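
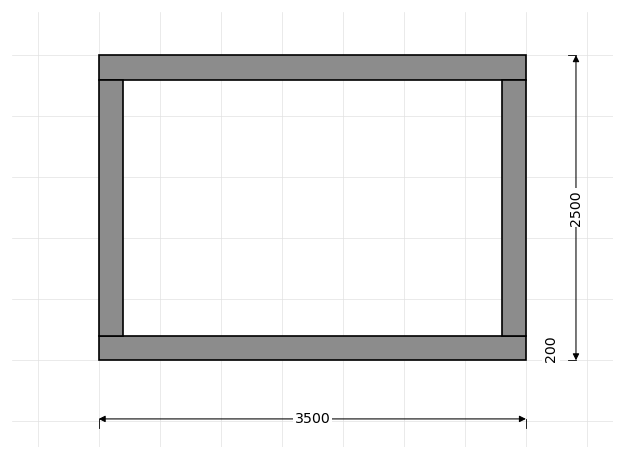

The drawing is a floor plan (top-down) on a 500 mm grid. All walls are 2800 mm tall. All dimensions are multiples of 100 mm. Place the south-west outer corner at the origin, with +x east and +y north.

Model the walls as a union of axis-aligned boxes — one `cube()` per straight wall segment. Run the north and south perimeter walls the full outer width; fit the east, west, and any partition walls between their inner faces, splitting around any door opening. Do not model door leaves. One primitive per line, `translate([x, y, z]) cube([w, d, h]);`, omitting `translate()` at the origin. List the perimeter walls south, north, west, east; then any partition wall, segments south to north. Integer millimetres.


cube([3500, 200, 2800]);
translate([0, 2300, 0]) cube([3500, 200, 2800]);
translate([0, 200, 0]) cube([200, 2100, 2800]);
translate([3300, 200, 0]) cube([200, 2100, 2800]);


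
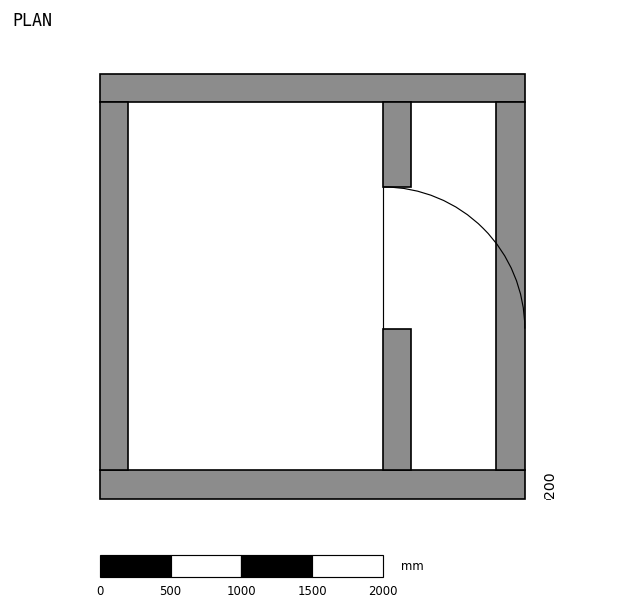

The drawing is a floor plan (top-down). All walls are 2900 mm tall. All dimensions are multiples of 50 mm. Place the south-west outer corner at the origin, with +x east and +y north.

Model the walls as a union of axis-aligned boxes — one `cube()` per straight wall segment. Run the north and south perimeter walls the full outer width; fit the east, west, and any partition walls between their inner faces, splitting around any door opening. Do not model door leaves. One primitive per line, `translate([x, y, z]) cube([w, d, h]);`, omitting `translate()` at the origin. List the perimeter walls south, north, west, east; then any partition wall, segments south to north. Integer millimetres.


cube([3000, 200, 2900]);
translate([0, 2800, 0]) cube([3000, 200, 2900]);
translate([0, 200, 0]) cube([200, 2600, 2900]);
translate([2800, 200, 0]) cube([200, 2600, 2900]);
translate([2000, 200, 0]) cube([200, 1000, 2900]);
translate([2000, 2200, 0]) cube([200, 600, 2900]);


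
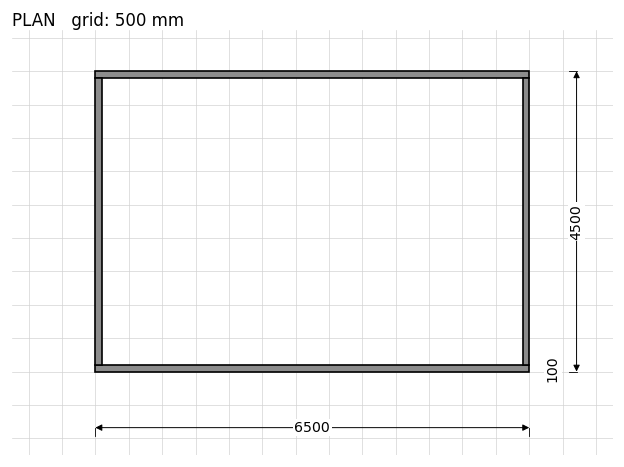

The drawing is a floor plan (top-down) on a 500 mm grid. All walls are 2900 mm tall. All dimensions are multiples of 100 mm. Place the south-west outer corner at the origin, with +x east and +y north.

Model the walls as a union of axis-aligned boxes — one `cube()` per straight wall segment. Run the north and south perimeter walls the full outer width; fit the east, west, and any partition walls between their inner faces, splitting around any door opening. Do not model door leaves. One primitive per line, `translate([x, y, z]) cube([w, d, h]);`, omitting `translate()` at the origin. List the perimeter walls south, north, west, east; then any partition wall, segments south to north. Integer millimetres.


cube([6500, 100, 2900]);
translate([0, 4400, 0]) cube([6500, 100, 2900]);
translate([0, 100, 0]) cube([100, 4300, 2900]);
translate([6400, 100, 0]) cube([100, 4300, 2900]);


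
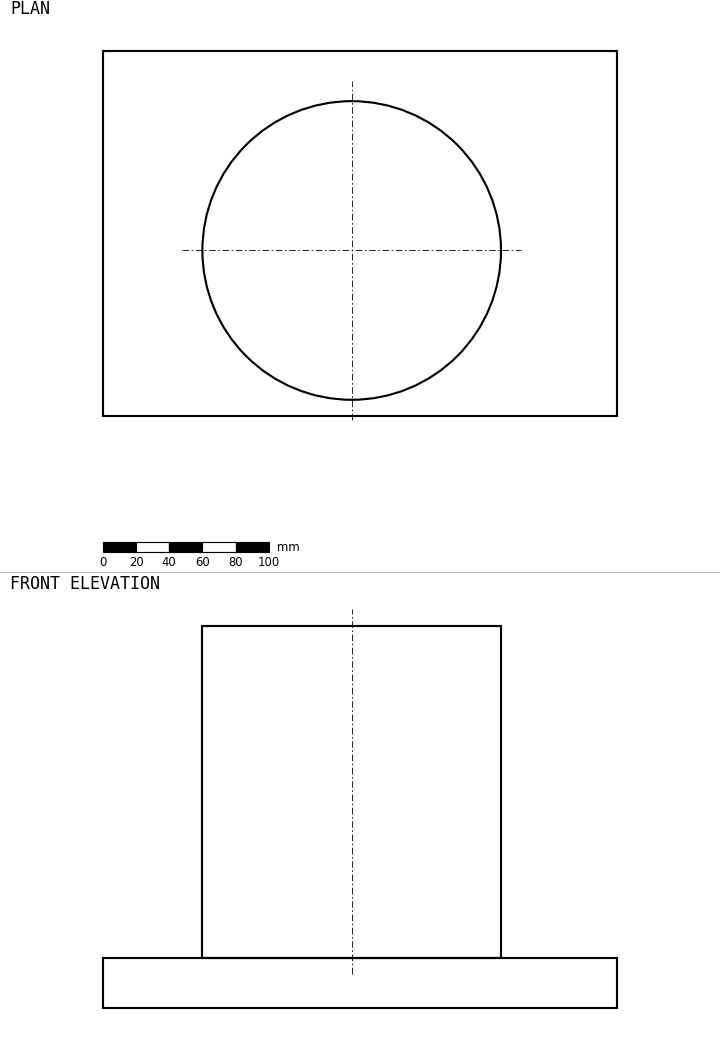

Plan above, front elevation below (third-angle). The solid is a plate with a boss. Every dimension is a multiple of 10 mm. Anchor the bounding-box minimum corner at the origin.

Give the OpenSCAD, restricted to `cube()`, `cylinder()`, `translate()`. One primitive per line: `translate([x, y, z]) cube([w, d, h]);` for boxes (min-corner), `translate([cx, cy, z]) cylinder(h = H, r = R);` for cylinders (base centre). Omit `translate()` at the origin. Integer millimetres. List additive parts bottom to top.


cube([310, 220, 30]);
translate([150, 100, 30]) cylinder(h = 200, r = 90);


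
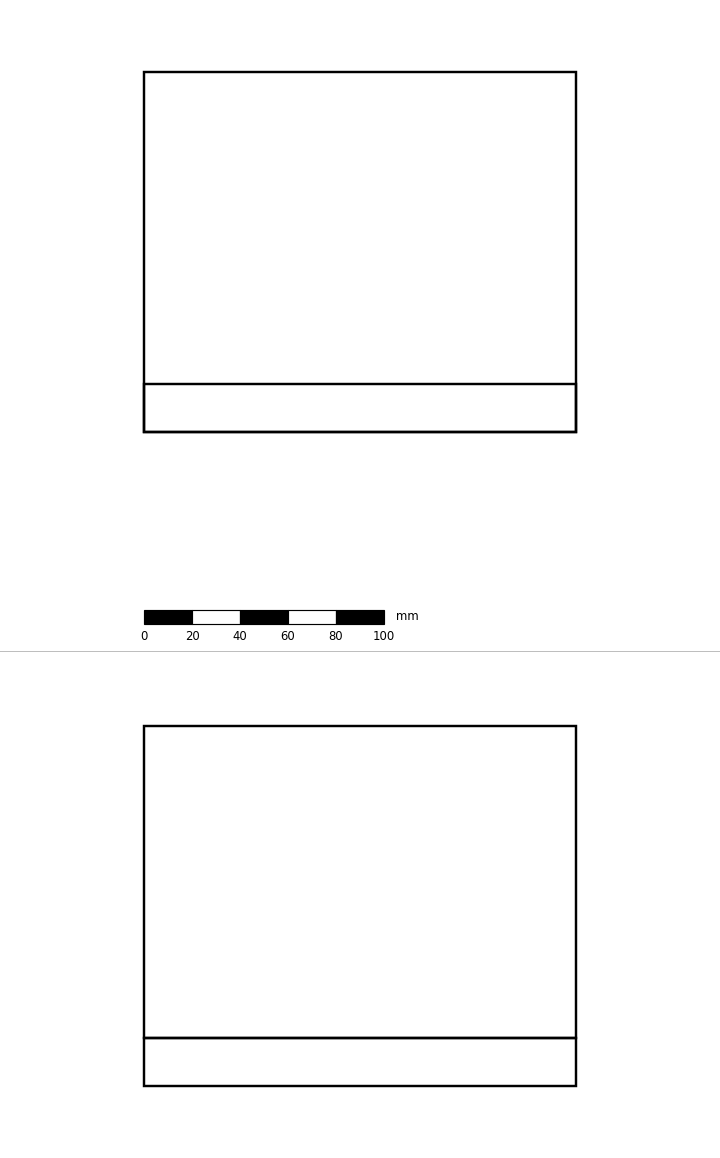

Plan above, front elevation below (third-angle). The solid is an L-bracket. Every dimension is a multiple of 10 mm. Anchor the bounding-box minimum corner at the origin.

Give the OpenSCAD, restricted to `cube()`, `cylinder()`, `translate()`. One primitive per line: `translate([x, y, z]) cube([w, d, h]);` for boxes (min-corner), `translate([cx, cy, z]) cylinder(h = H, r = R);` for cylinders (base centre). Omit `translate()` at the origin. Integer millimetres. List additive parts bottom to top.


cube([180, 150, 20]);
translate([0, 0, 20]) cube([180, 20, 130]);


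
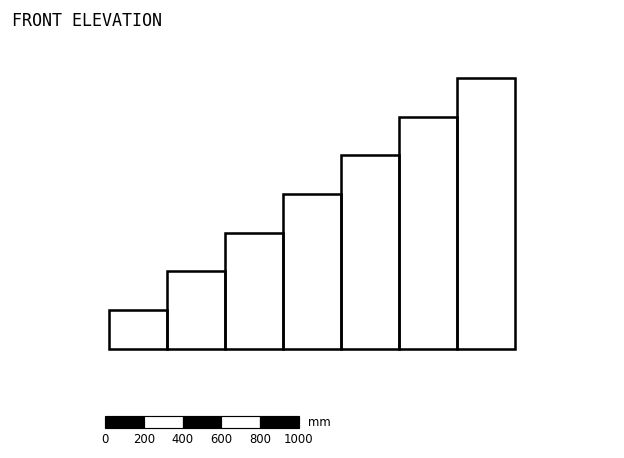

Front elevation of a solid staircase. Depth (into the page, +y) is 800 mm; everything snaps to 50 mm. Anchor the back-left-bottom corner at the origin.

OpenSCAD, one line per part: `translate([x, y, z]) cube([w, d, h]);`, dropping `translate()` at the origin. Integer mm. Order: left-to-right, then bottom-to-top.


cube([300, 800, 200]);
translate([300, 0, 0]) cube([300, 800, 400]);
translate([600, 0, 0]) cube([300, 800, 600]);
translate([900, 0, 0]) cube([300, 800, 800]);
translate([1200, 0, 0]) cube([300, 800, 1000]);
translate([1500, 0, 0]) cube([300, 800, 1200]);
translate([1800, 0, 0]) cube([300, 800, 1400]);


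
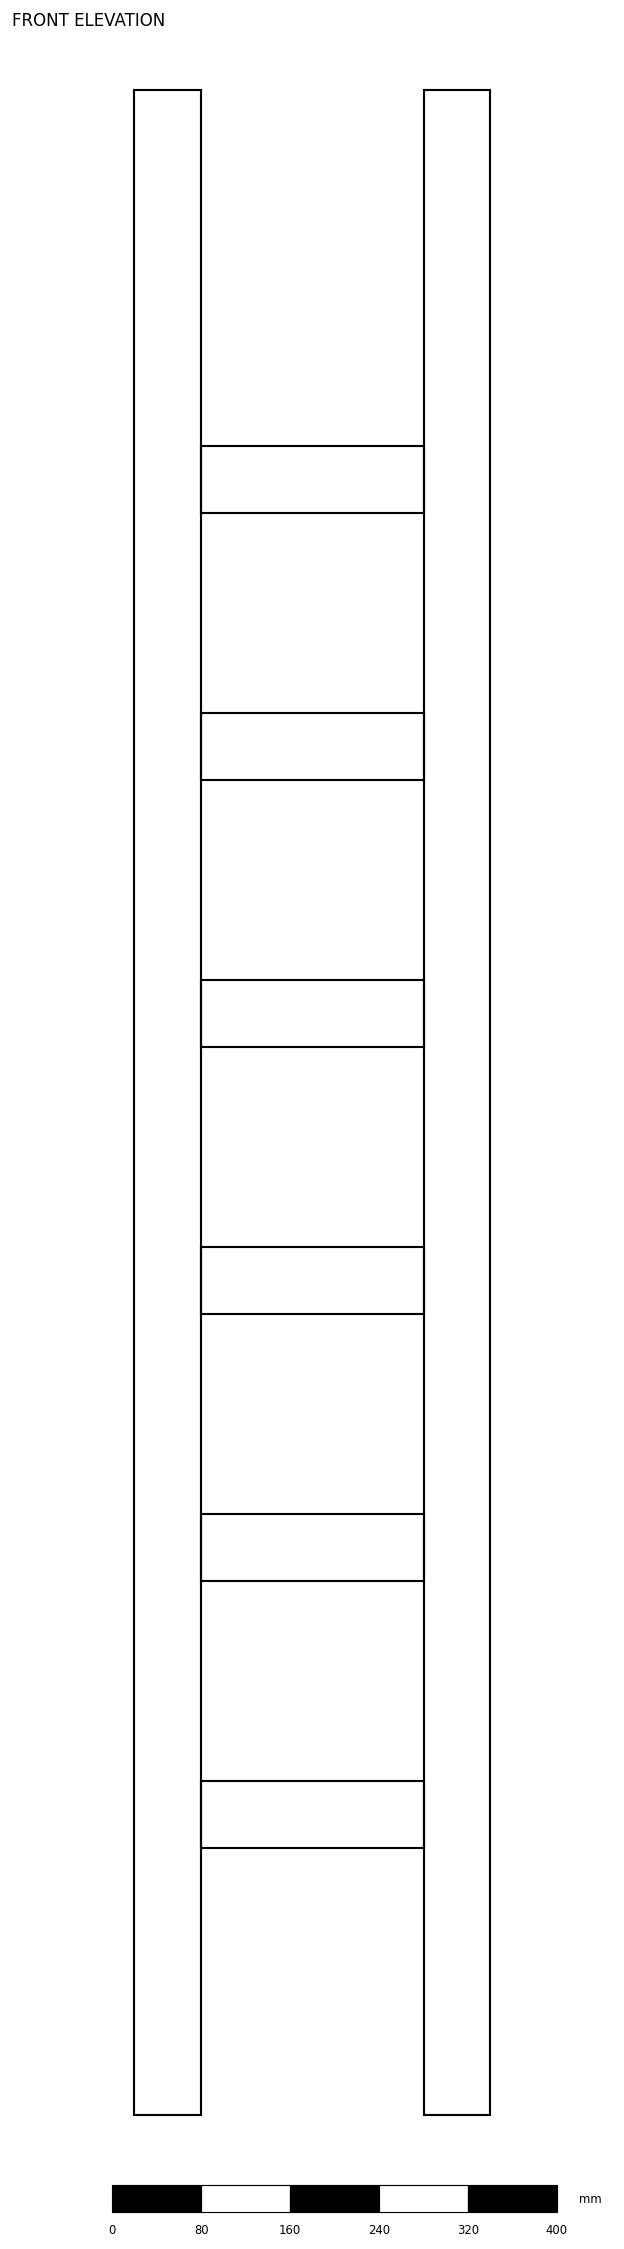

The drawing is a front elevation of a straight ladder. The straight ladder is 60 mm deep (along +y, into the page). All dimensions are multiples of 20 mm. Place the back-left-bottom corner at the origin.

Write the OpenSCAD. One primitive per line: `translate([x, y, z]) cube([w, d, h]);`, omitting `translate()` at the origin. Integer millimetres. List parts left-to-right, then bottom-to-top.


cube([60, 60, 1820]);
translate([60, 0, 240]) cube([200, 60, 60]);
translate([60, 0, 480]) cube([200, 60, 60]);
translate([60, 0, 720]) cube([200, 60, 60]);
translate([60, 0, 960]) cube([200, 60, 60]);
translate([60, 0, 1200]) cube([200, 60, 60]);
translate([60, 0, 1440]) cube([200, 60, 60]);
translate([260, 0, 0]) cube([60, 60, 1820]);


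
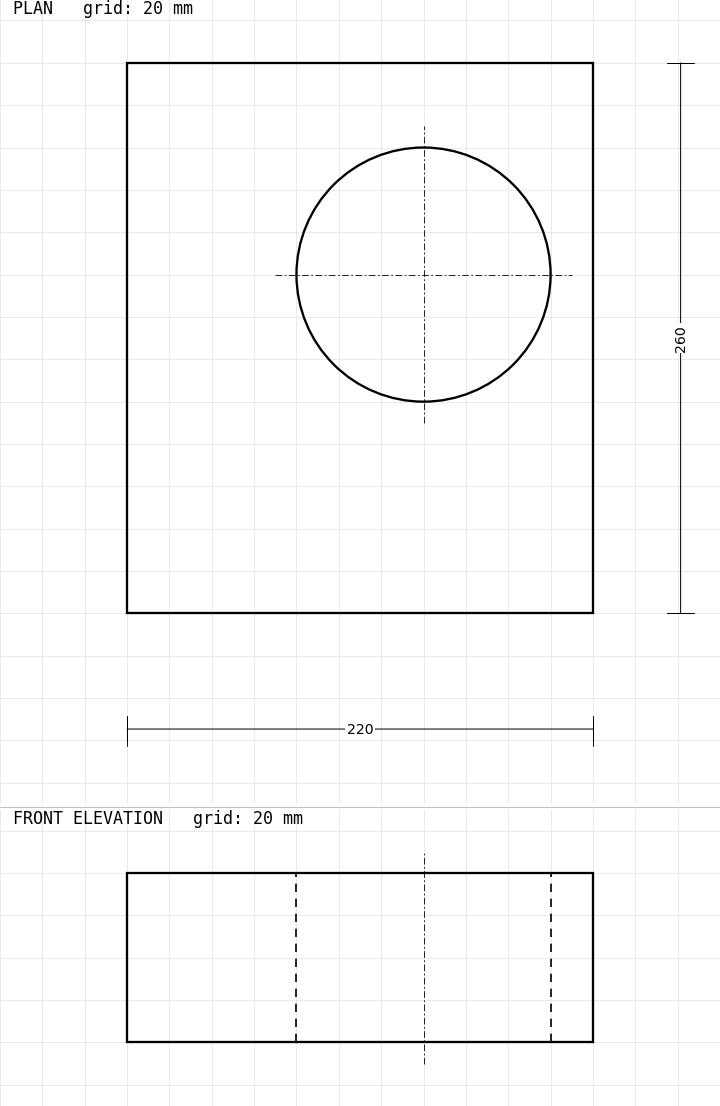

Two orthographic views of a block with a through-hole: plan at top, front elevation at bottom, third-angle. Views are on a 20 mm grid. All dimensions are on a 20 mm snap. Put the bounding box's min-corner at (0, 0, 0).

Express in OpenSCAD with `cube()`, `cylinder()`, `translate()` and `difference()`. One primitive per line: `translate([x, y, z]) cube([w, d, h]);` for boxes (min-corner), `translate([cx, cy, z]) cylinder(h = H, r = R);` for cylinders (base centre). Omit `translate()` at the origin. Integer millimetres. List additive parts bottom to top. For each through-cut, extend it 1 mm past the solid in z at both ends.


difference() {
  cube([220, 260, 80]);
  translate([140, 160, -1]) cylinder(h = 82, r = 60);
}


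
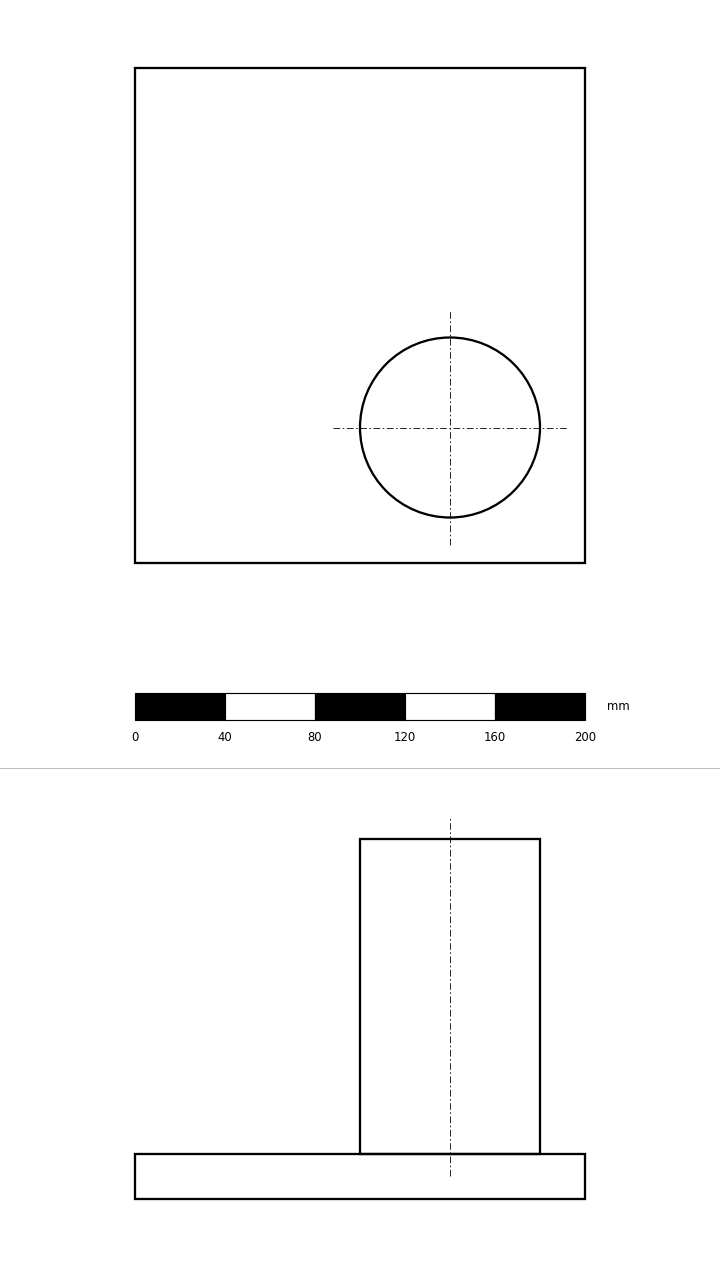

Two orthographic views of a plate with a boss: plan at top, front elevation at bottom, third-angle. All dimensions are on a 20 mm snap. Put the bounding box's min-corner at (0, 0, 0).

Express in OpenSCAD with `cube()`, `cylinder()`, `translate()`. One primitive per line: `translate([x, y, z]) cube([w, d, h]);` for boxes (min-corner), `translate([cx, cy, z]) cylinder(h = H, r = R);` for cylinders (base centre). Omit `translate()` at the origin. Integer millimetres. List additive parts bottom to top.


cube([200, 220, 20]);
translate([140, 60, 20]) cylinder(h = 140, r = 40);


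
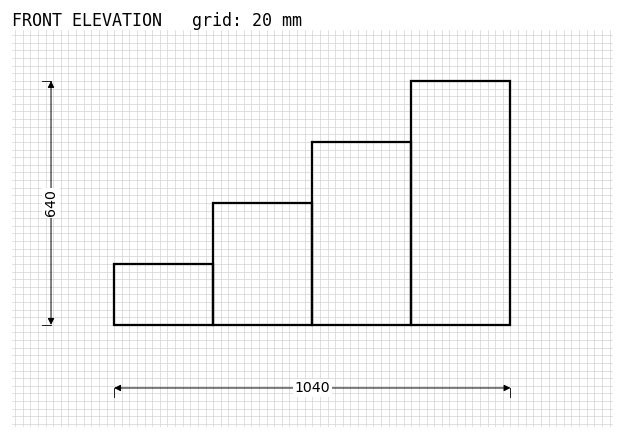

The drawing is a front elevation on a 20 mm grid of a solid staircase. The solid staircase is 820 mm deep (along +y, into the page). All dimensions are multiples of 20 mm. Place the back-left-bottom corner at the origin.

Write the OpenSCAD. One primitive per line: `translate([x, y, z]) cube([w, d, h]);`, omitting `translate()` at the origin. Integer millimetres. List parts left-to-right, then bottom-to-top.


cube([260, 820, 160]);
translate([260, 0, 0]) cube([260, 820, 320]);
translate([520, 0, 0]) cube([260, 820, 480]);
translate([780, 0, 0]) cube([260, 820, 640]);


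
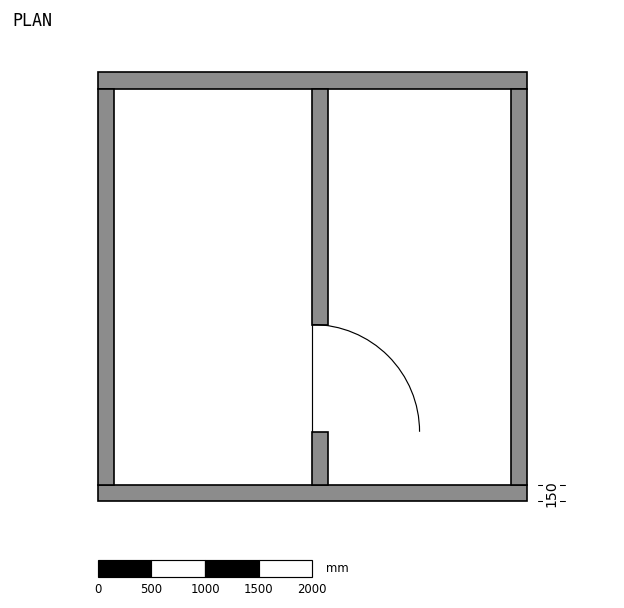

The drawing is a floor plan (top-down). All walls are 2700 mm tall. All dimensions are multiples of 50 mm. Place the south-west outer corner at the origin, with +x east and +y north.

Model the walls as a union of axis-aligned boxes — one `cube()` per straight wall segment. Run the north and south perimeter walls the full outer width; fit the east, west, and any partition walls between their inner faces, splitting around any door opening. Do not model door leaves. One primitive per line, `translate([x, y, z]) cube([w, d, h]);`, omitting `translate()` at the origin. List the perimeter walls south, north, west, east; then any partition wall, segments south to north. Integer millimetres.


cube([4000, 150, 2700]);
translate([0, 3850, 0]) cube([4000, 150, 2700]);
translate([0, 150, 0]) cube([150, 3700, 2700]);
translate([3850, 150, 0]) cube([150, 3700, 2700]);
translate([2000, 150, 0]) cube([150, 500, 2700]);
translate([2000, 1650, 0]) cube([150, 2200, 2700]);


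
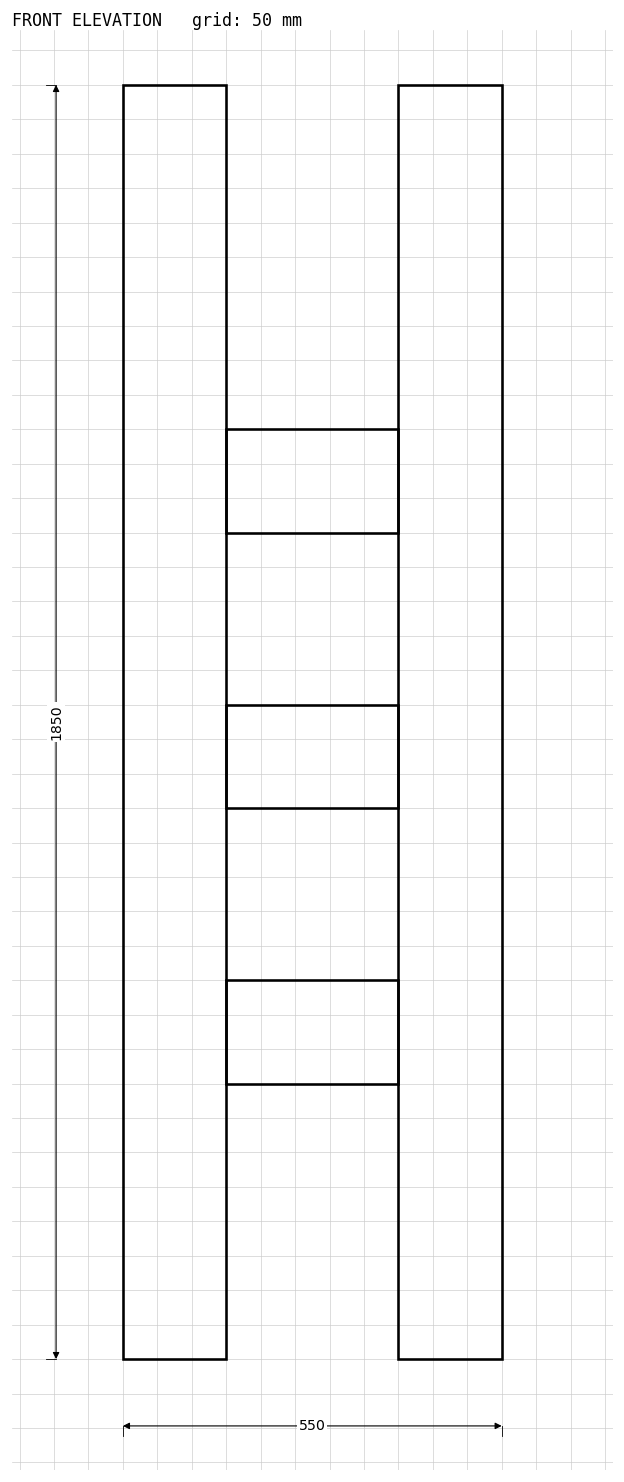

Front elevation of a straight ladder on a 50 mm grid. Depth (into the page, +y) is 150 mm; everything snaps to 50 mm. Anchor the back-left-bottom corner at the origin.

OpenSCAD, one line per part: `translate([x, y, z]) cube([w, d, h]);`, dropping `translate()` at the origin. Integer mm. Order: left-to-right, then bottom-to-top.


cube([150, 150, 1850]);
translate([150, 0, 400]) cube([250, 150, 150]);
translate([150, 0, 800]) cube([250, 150, 150]);
translate([150, 0, 1200]) cube([250, 150, 150]);
translate([400, 0, 0]) cube([150, 150, 1850]);


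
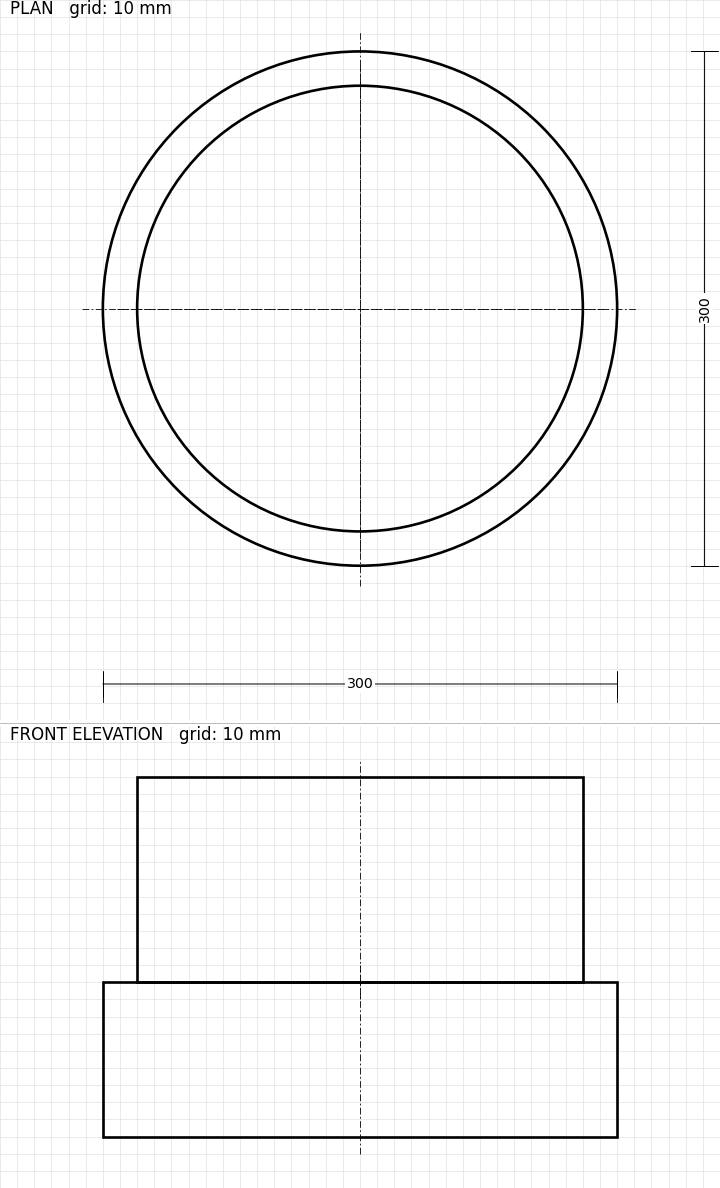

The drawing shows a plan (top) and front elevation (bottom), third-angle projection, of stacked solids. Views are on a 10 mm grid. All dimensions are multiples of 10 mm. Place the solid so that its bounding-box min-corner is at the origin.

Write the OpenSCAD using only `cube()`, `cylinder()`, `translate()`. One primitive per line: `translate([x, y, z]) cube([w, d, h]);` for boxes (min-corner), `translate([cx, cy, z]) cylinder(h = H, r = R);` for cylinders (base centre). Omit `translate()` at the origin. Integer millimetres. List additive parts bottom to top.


translate([150, 150, 0]) cylinder(h = 90, r = 150);
translate([150, 150, 90]) cylinder(h = 120, r = 130);


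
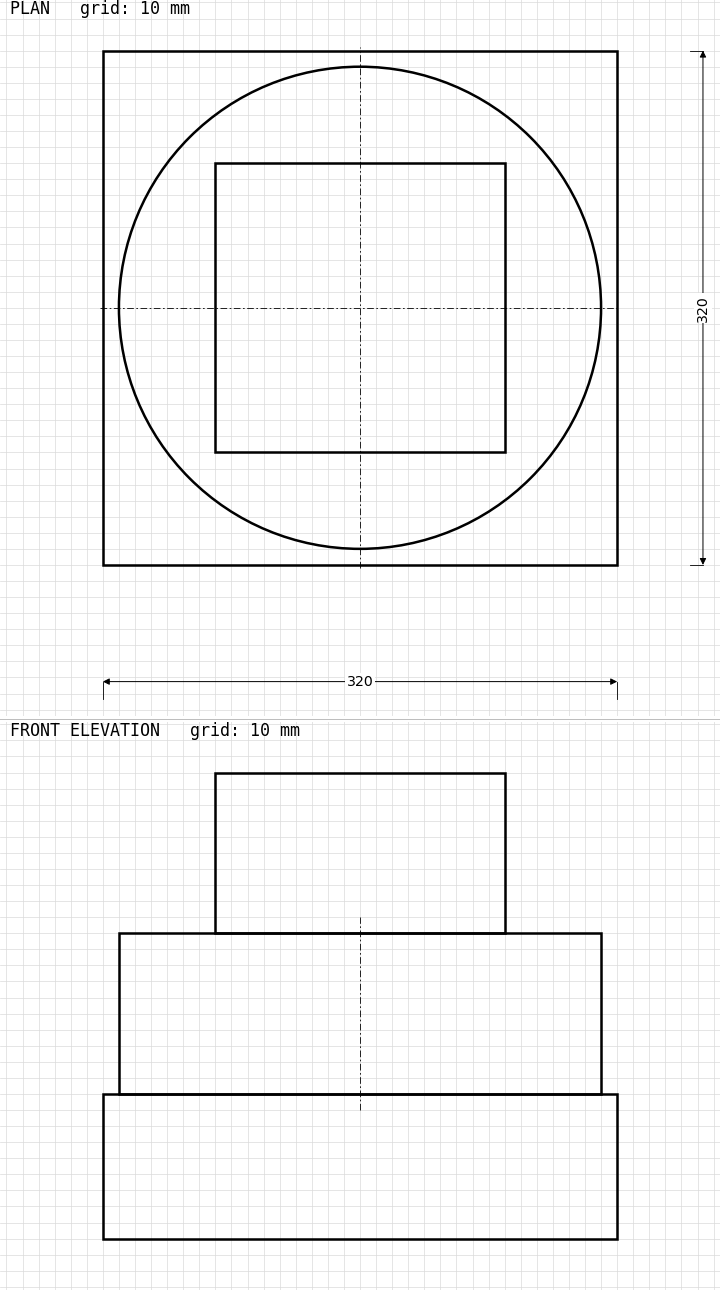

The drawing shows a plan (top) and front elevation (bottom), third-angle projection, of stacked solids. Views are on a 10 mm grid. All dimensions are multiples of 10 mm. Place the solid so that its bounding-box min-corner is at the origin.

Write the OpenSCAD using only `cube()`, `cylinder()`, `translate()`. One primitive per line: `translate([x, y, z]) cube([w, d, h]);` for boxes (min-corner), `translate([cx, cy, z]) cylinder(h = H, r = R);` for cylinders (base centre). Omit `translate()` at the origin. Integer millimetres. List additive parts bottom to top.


cube([320, 320, 90]);
translate([160, 160, 90]) cylinder(h = 100, r = 150);
translate([70, 70, 190]) cube([180, 180, 100]);


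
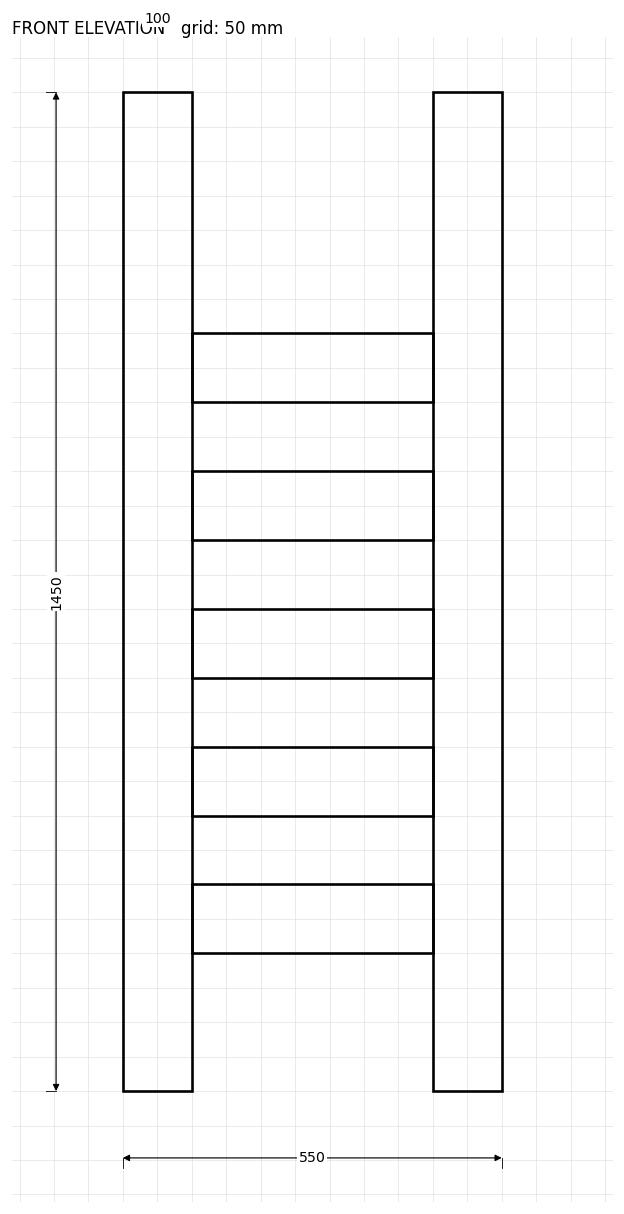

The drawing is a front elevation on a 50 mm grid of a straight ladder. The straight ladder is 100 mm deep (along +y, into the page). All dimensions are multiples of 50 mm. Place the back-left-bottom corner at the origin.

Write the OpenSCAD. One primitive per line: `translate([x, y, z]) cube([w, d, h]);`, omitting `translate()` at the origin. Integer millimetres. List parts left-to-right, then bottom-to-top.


cube([100, 100, 1450]);
translate([100, 0, 200]) cube([350, 100, 100]);
translate([100, 0, 400]) cube([350, 100, 100]);
translate([100, 0, 600]) cube([350, 100, 100]);
translate([100, 0, 800]) cube([350, 100, 100]);
translate([100, 0, 1000]) cube([350, 100, 100]);
translate([450, 0, 0]) cube([100, 100, 1450]);


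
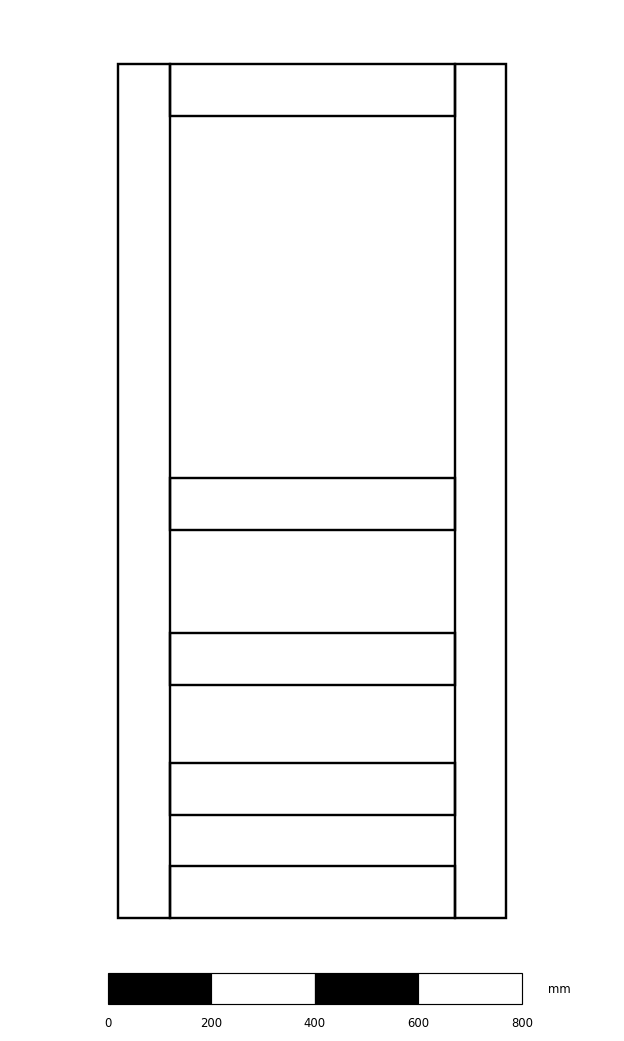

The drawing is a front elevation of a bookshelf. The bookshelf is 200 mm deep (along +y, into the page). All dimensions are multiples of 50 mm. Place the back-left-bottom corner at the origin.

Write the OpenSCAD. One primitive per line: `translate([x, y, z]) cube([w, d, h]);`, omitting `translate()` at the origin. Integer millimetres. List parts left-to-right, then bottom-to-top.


cube([100, 200, 1650]);
translate([100, 0, 0]) cube([550, 200, 100]);
translate([100, 0, 200]) cube([550, 200, 100]);
translate([100, 0, 450]) cube([550, 200, 100]);
translate([100, 0, 750]) cube([550, 200, 100]);
translate([100, 0, 1550]) cube([550, 200, 100]);
translate([650, 0, 0]) cube([100, 200, 1650]);


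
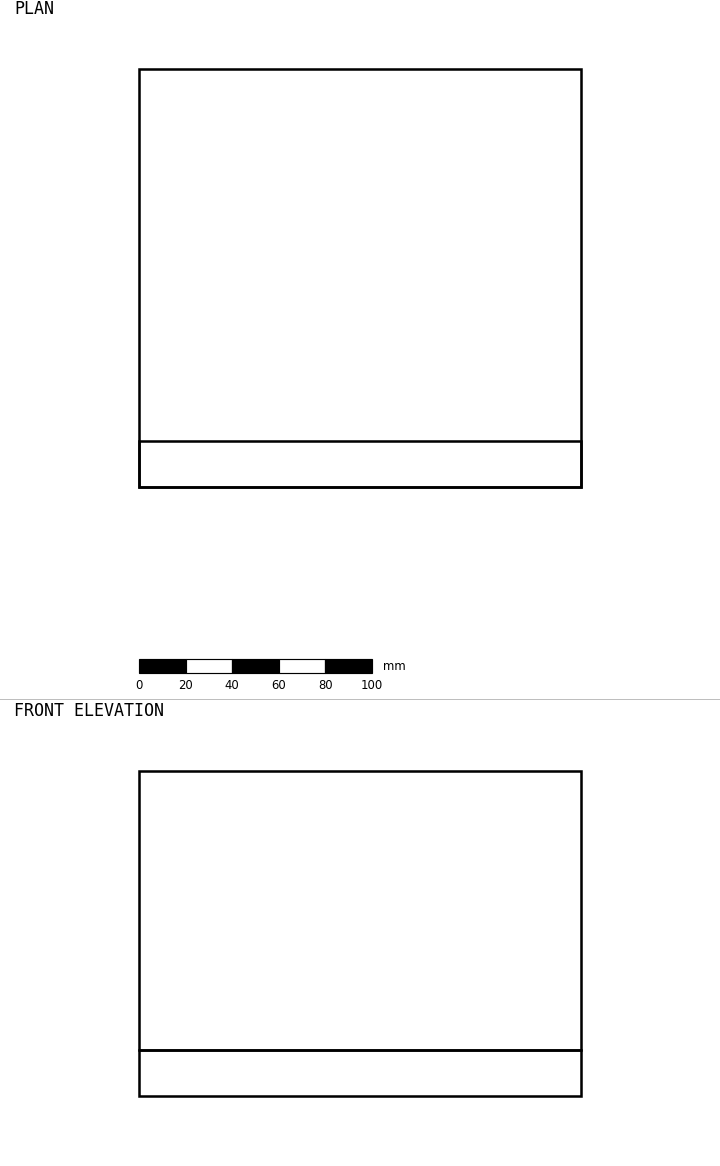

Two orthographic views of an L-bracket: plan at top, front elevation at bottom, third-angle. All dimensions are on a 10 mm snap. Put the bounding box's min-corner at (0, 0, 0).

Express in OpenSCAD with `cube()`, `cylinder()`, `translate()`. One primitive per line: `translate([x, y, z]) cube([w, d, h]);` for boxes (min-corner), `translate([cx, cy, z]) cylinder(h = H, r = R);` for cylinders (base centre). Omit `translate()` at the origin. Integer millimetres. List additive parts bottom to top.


cube([190, 180, 20]);
translate([0, 0, 20]) cube([190, 20, 120]);


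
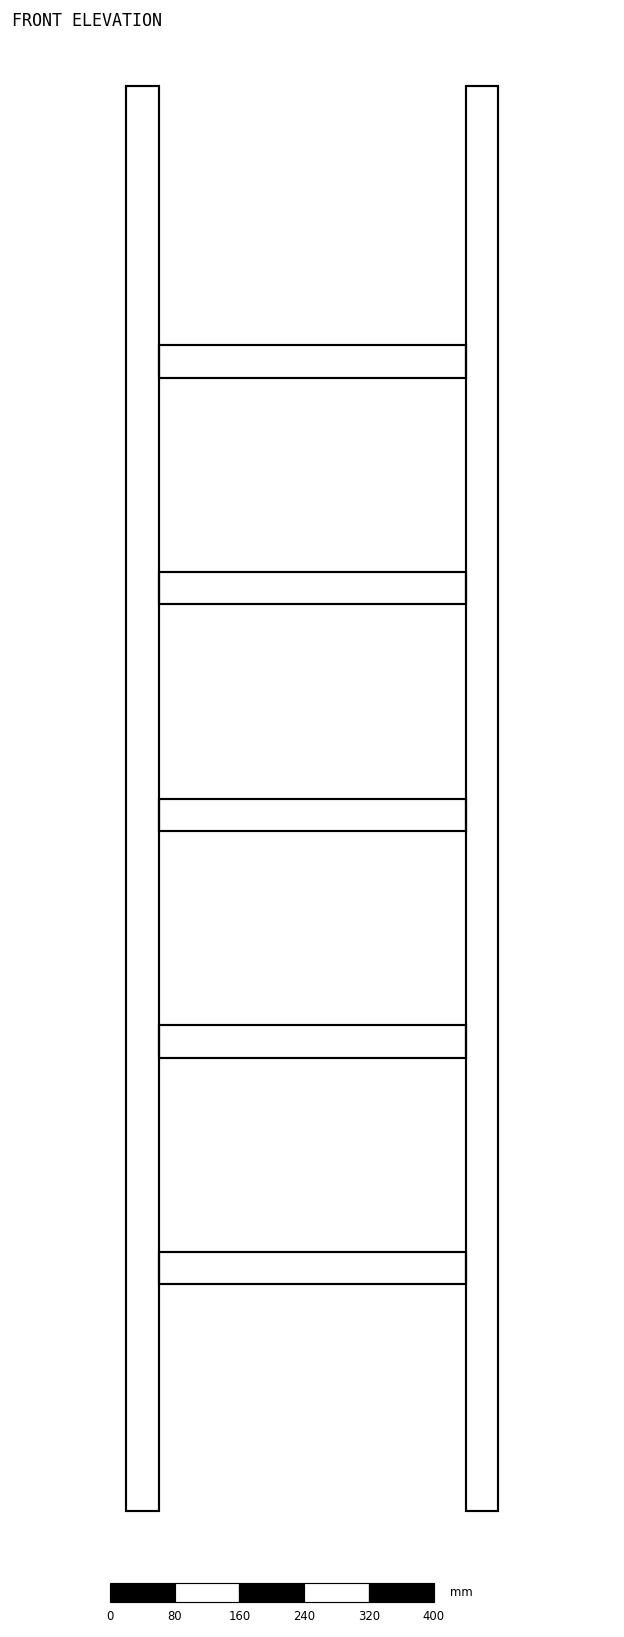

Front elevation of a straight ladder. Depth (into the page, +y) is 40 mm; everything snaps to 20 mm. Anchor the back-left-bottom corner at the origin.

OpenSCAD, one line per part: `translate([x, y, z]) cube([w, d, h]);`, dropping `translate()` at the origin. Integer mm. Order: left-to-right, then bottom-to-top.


cube([40, 40, 1760]);
translate([40, 0, 280]) cube([380, 40, 40]);
translate([40, 0, 560]) cube([380, 40, 40]);
translate([40, 0, 840]) cube([380, 40, 40]);
translate([40, 0, 1120]) cube([380, 40, 40]);
translate([40, 0, 1400]) cube([380, 40, 40]);
translate([420, 0, 0]) cube([40, 40, 1760]);


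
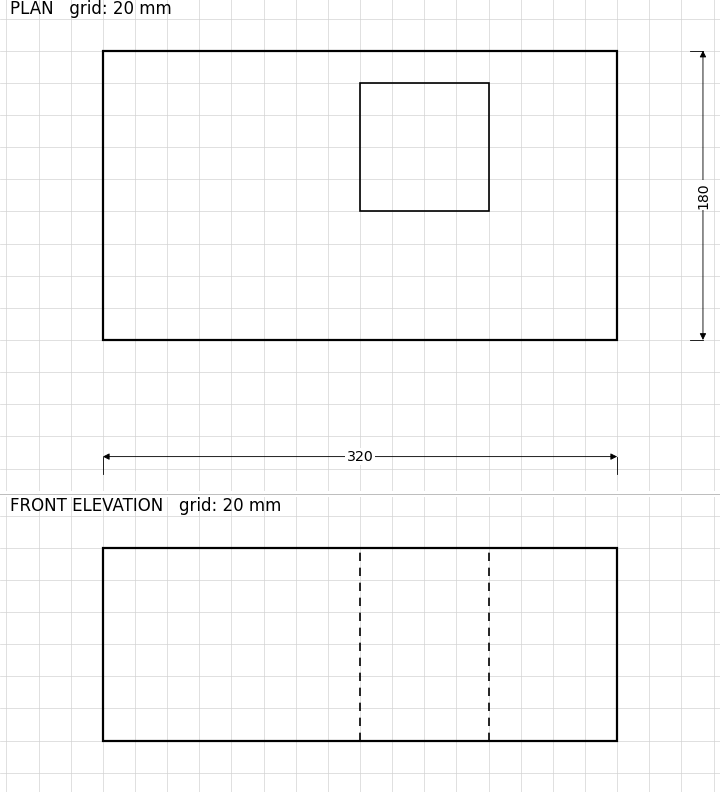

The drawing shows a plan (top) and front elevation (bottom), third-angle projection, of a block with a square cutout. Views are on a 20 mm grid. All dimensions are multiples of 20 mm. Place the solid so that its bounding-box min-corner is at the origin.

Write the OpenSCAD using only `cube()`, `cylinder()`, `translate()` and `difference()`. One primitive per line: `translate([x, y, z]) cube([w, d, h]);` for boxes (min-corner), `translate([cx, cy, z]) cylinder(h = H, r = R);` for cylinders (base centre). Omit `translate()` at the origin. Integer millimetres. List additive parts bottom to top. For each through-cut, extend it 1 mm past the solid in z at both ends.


difference() {
  cube([320, 180, 120]);
  translate([160, 80, -1]) cube([80, 80, 122]);
}


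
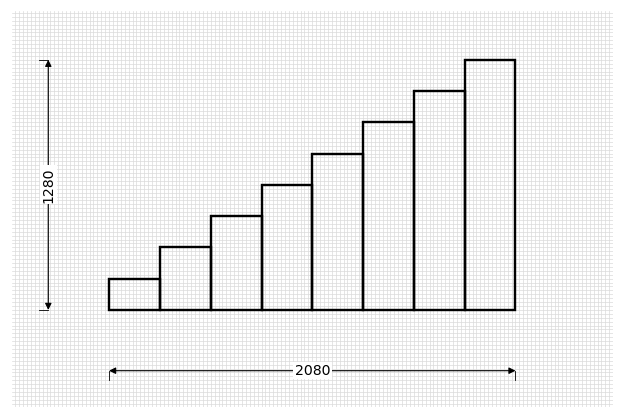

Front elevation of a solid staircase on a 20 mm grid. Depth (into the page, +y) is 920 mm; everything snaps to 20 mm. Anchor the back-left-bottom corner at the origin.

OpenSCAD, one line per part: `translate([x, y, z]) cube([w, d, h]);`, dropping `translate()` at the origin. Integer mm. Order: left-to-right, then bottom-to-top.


cube([260, 920, 160]);
translate([260, 0, 0]) cube([260, 920, 320]);
translate([520, 0, 0]) cube([260, 920, 480]);
translate([780, 0, 0]) cube([260, 920, 640]);
translate([1040, 0, 0]) cube([260, 920, 800]);
translate([1300, 0, 0]) cube([260, 920, 960]);
translate([1560, 0, 0]) cube([260, 920, 1120]);
translate([1820, 0, 0]) cube([260, 920, 1280]);


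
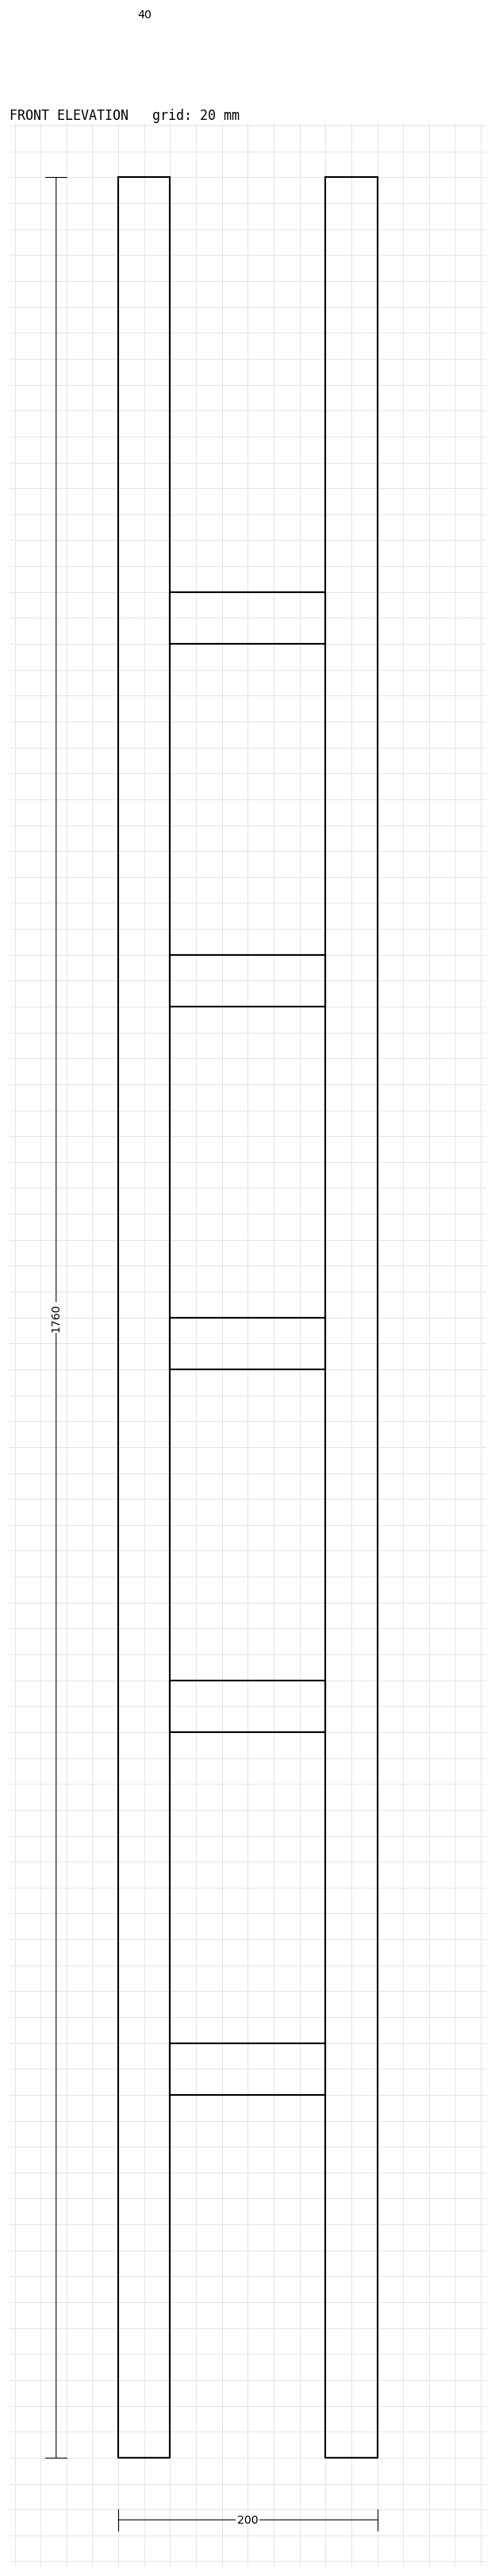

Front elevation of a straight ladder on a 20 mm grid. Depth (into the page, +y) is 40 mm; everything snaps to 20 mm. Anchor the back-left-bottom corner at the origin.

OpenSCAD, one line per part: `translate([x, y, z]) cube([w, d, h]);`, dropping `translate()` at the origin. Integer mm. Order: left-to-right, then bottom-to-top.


cube([40, 40, 1760]);
translate([40, 0, 280]) cube([120, 40, 40]);
translate([40, 0, 560]) cube([120, 40, 40]);
translate([40, 0, 840]) cube([120, 40, 40]);
translate([40, 0, 1120]) cube([120, 40, 40]);
translate([40, 0, 1400]) cube([120, 40, 40]);
translate([160, 0, 0]) cube([40, 40, 1760]);


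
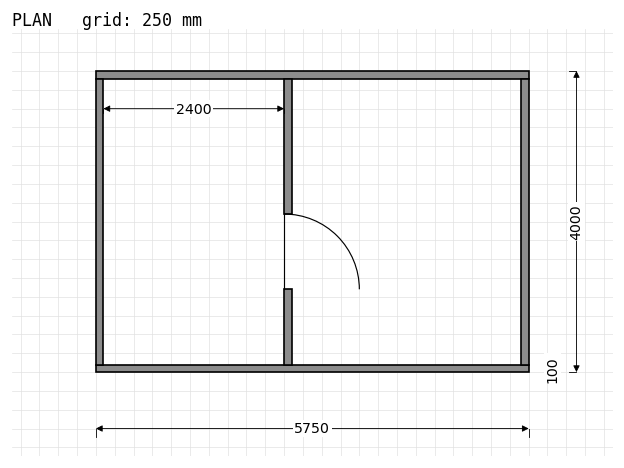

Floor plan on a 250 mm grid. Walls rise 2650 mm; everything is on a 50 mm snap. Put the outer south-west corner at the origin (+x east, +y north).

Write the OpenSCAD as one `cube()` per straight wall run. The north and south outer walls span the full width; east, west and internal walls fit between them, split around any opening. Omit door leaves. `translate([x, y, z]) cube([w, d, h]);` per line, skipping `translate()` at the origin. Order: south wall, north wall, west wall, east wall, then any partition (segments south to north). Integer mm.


cube([5750, 100, 2650]);
translate([0, 3900, 0]) cube([5750, 100, 2650]);
translate([0, 100, 0]) cube([100, 3800, 2650]);
translate([5650, 100, 0]) cube([100, 3800, 2650]);
translate([2500, 100, 0]) cube([100, 1000, 2650]);
translate([2500, 2100, 0]) cube([100, 1800, 2650]);


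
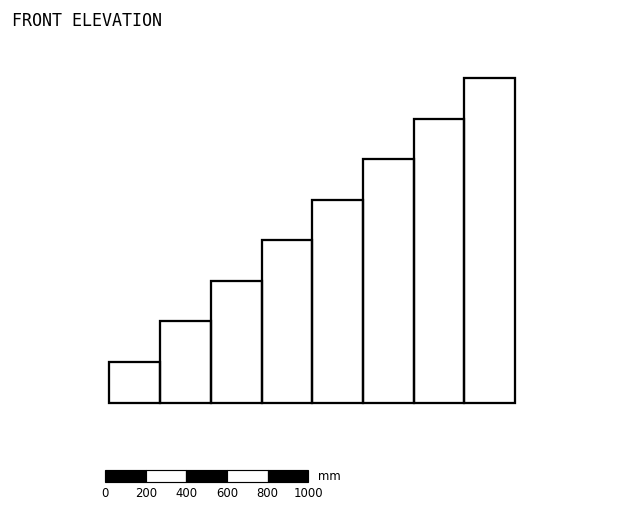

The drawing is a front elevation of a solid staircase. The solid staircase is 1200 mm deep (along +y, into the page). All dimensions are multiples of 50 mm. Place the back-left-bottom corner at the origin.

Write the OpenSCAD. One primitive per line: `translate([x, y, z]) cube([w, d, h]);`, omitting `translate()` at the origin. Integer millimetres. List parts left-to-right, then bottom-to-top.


cube([250, 1200, 200]);
translate([250, 0, 0]) cube([250, 1200, 400]);
translate([500, 0, 0]) cube([250, 1200, 600]);
translate([750, 0, 0]) cube([250, 1200, 800]);
translate([1000, 0, 0]) cube([250, 1200, 1000]);
translate([1250, 0, 0]) cube([250, 1200, 1200]);
translate([1500, 0, 0]) cube([250, 1200, 1400]);
translate([1750, 0, 0]) cube([250, 1200, 1600]);


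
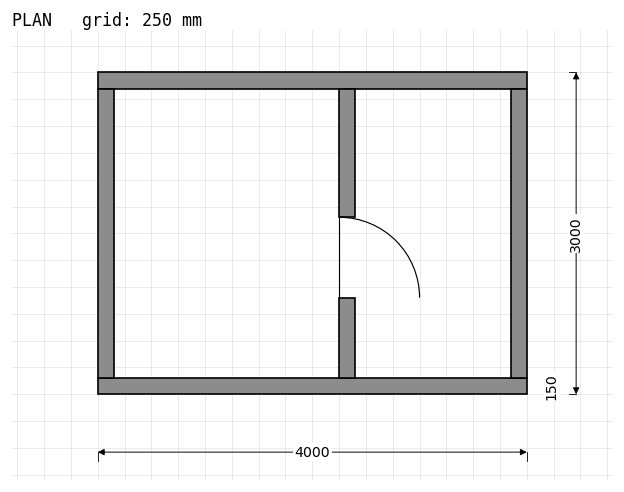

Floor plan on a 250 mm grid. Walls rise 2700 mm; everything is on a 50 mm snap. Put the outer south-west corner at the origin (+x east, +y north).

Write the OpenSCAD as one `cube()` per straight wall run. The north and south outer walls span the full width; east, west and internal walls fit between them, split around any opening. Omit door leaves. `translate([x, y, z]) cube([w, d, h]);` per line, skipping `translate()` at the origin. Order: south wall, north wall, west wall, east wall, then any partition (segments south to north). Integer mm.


cube([4000, 150, 2700]);
translate([0, 2850, 0]) cube([4000, 150, 2700]);
translate([0, 150, 0]) cube([150, 2700, 2700]);
translate([3850, 150, 0]) cube([150, 2700, 2700]);
translate([2250, 150, 0]) cube([150, 750, 2700]);
translate([2250, 1650, 0]) cube([150, 1200, 2700]);


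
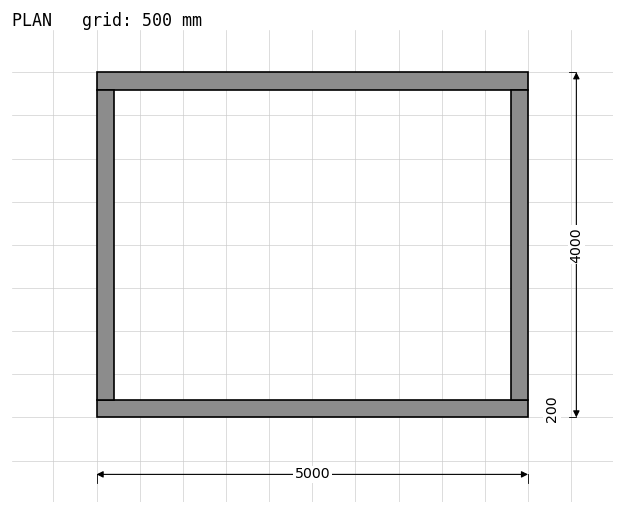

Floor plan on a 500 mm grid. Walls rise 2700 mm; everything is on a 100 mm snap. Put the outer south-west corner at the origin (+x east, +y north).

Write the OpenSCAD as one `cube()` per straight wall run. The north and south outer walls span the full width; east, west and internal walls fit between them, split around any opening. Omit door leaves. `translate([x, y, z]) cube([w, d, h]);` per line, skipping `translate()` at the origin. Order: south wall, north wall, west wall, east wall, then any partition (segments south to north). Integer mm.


cube([5000, 200, 2700]);
translate([0, 3800, 0]) cube([5000, 200, 2700]);
translate([0, 200, 0]) cube([200, 3600, 2700]);
translate([4800, 200, 0]) cube([200, 3600, 2700]);


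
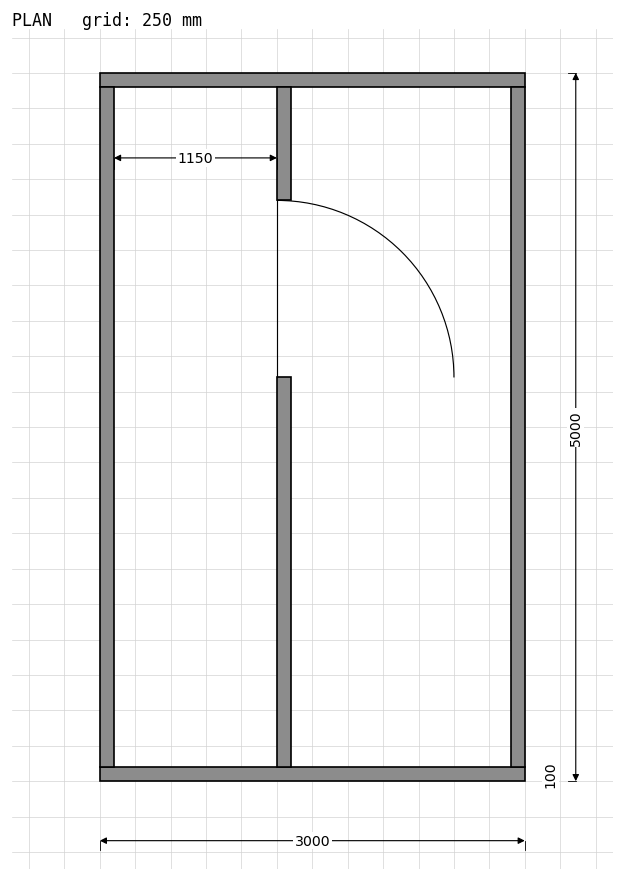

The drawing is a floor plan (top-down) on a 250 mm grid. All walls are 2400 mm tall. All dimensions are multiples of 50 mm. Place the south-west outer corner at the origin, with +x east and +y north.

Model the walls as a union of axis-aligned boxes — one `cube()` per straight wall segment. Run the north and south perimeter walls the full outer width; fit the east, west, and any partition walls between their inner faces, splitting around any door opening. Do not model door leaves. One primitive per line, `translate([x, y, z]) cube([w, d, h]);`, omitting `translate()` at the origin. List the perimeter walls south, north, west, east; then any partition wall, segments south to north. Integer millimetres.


cube([3000, 100, 2400]);
translate([0, 4900, 0]) cube([3000, 100, 2400]);
translate([0, 100, 0]) cube([100, 4800, 2400]);
translate([2900, 100, 0]) cube([100, 4800, 2400]);
translate([1250, 100, 0]) cube([100, 2750, 2400]);
translate([1250, 4100, 0]) cube([100, 800, 2400]);


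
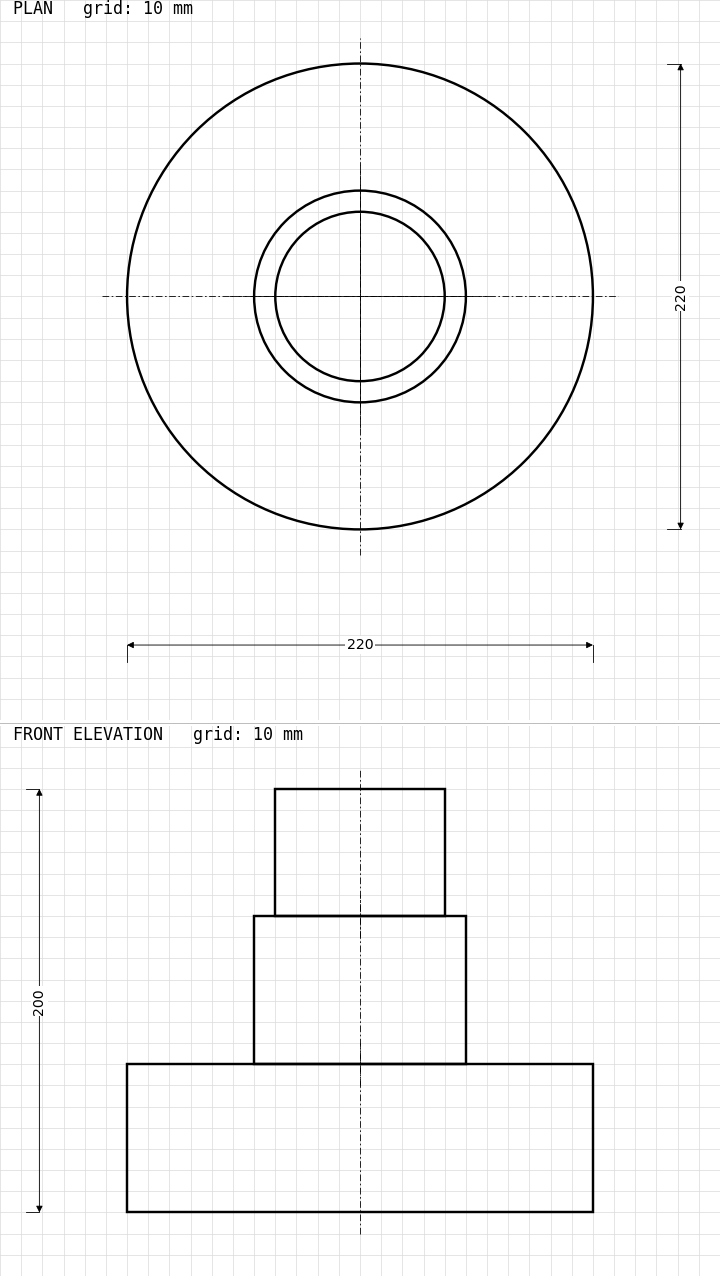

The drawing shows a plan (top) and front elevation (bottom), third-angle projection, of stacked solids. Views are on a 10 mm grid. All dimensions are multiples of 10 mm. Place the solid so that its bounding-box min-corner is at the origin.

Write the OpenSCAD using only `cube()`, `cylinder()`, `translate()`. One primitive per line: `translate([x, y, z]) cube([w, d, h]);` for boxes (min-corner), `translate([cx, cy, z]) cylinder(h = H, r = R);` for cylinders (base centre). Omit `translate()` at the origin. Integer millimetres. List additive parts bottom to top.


translate([110, 110, 0]) cylinder(h = 70, r = 110);
translate([110, 110, 70]) cylinder(h = 70, r = 50);
translate([110, 110, 140]) cylinder(h = 60, r = 40);


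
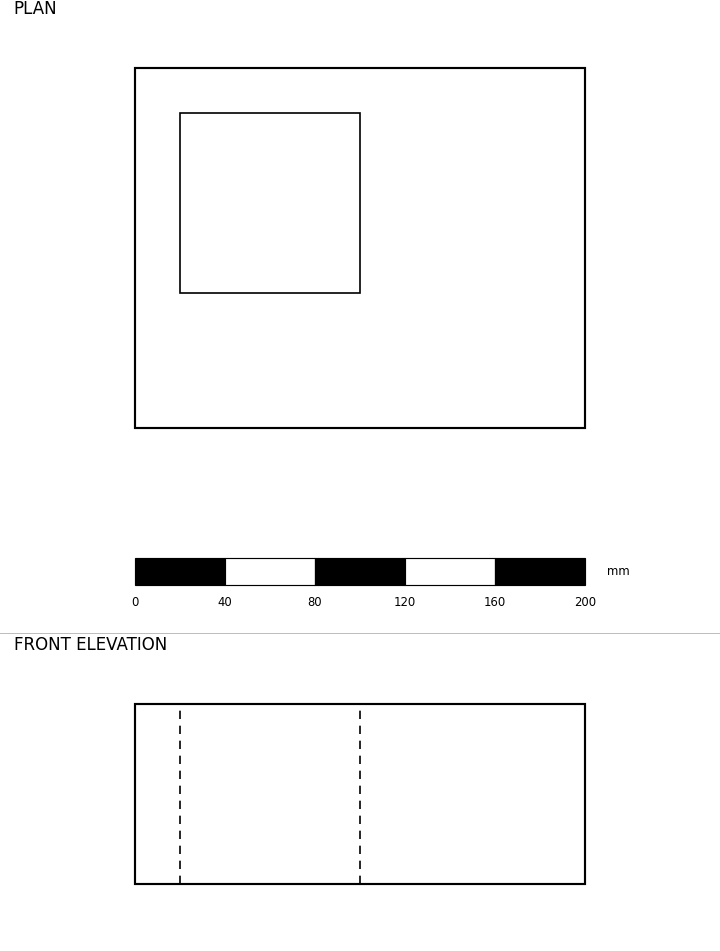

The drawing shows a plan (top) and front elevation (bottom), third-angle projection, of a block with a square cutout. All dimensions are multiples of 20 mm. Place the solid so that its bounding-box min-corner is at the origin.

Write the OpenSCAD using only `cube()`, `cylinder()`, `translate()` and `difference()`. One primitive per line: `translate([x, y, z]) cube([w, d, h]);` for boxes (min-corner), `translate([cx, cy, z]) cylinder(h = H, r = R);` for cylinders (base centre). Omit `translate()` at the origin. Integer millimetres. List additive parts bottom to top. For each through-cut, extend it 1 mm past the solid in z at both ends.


difference() {
  cube([200, 160, 80]);
  translate([20, 60, -1]) cube([80, 80, 82]);
}


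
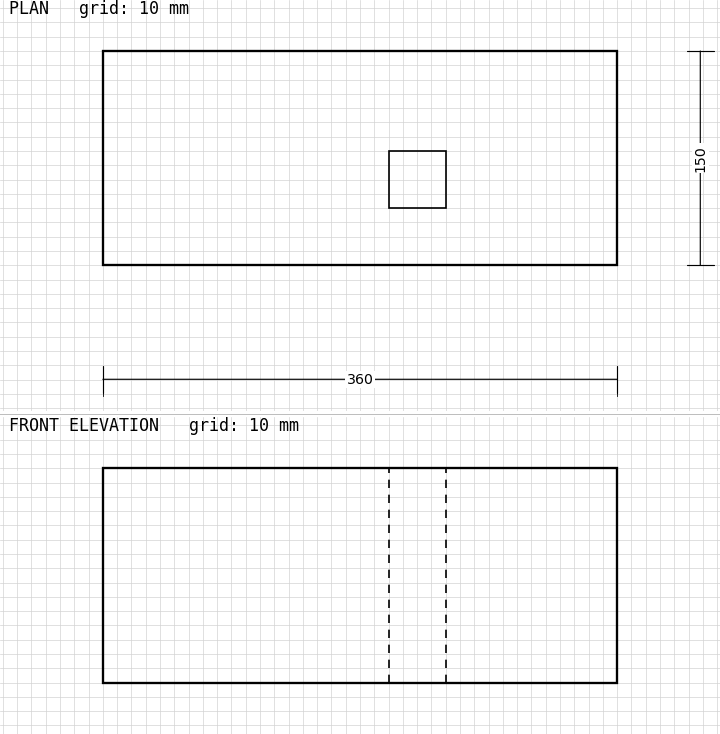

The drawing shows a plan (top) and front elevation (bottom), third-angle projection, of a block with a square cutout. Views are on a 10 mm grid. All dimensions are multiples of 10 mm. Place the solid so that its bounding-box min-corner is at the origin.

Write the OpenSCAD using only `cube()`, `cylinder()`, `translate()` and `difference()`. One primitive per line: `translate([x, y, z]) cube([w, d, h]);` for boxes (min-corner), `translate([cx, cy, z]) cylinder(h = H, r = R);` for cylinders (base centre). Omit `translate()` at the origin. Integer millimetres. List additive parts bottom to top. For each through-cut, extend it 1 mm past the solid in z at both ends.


difference() {
  cube([360, 150, 150]);
  translate([200, 40, -1]) cube([40, 40, 152]);
}


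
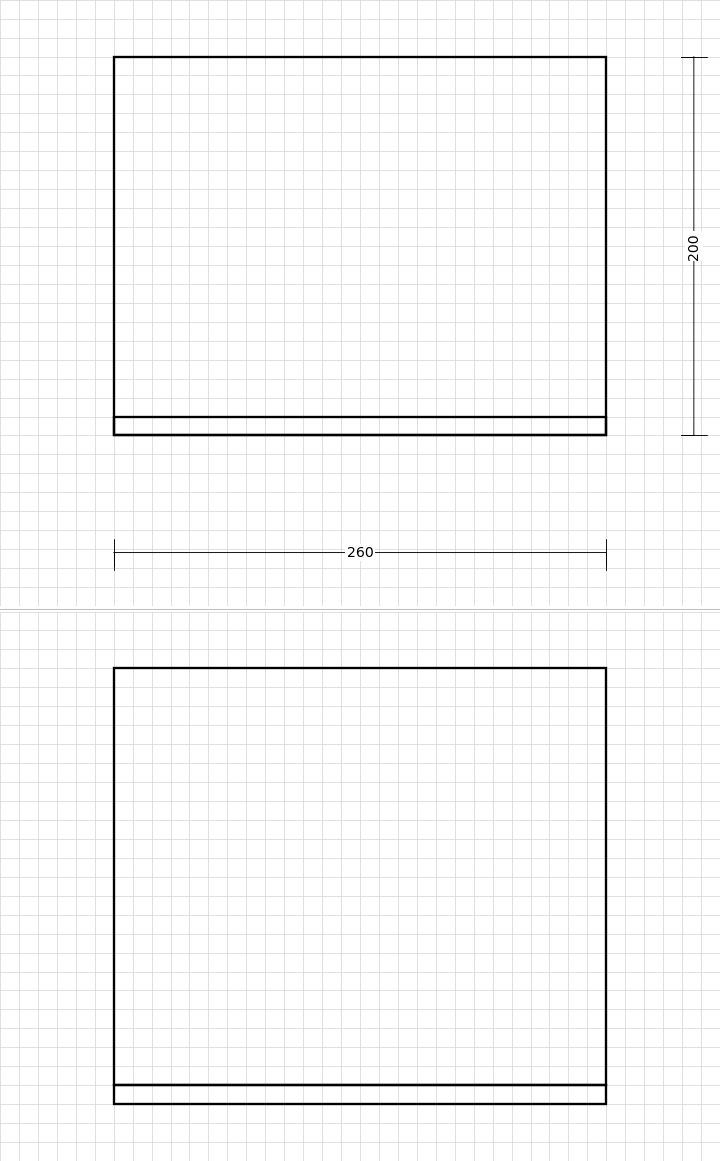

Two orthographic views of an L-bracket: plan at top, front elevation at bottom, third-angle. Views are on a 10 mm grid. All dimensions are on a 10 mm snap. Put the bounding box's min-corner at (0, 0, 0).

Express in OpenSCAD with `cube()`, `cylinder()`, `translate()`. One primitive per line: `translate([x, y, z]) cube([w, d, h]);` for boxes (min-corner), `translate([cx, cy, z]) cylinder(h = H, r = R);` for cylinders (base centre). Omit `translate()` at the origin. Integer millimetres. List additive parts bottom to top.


cube([260, 200, 10]);
translate([0, 0, 10]) cube([260, 10, 220]);


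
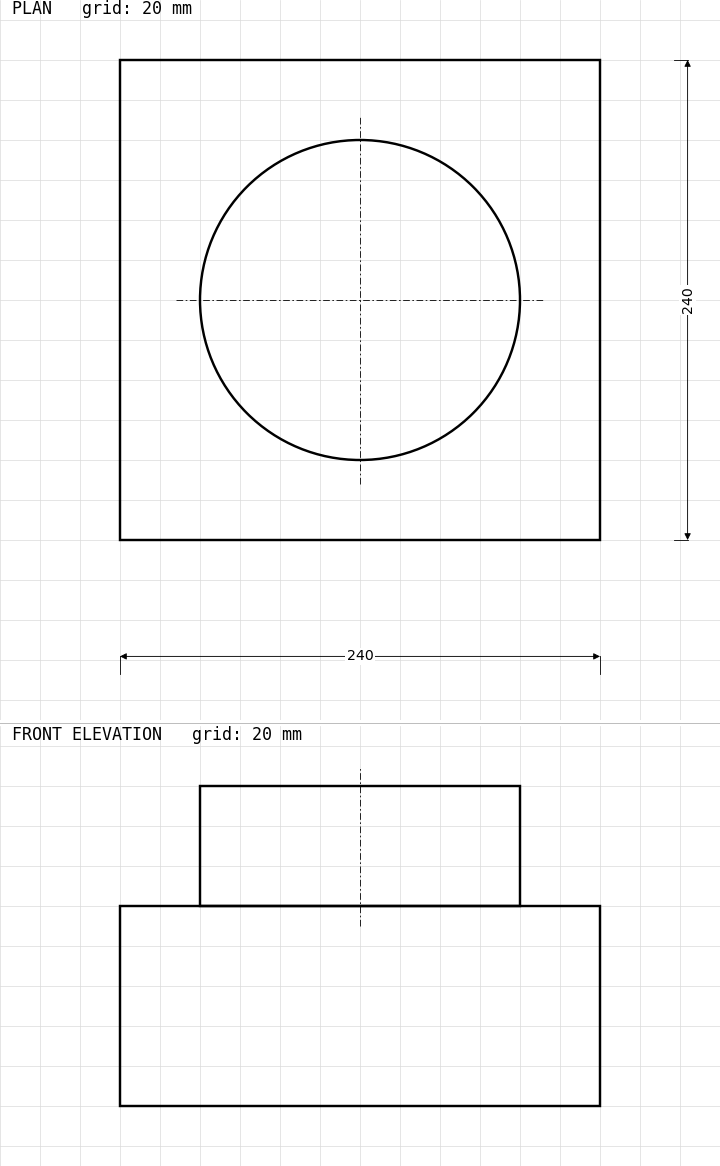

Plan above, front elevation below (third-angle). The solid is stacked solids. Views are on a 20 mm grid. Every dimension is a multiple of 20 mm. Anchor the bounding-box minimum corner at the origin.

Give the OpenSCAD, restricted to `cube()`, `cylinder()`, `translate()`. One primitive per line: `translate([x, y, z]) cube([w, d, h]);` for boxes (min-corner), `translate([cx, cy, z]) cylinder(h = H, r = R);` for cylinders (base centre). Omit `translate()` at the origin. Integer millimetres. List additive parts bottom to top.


cube([240, 240, 100]);
translate([120, 120, 100]) cylinder(h = 60, r = 80);


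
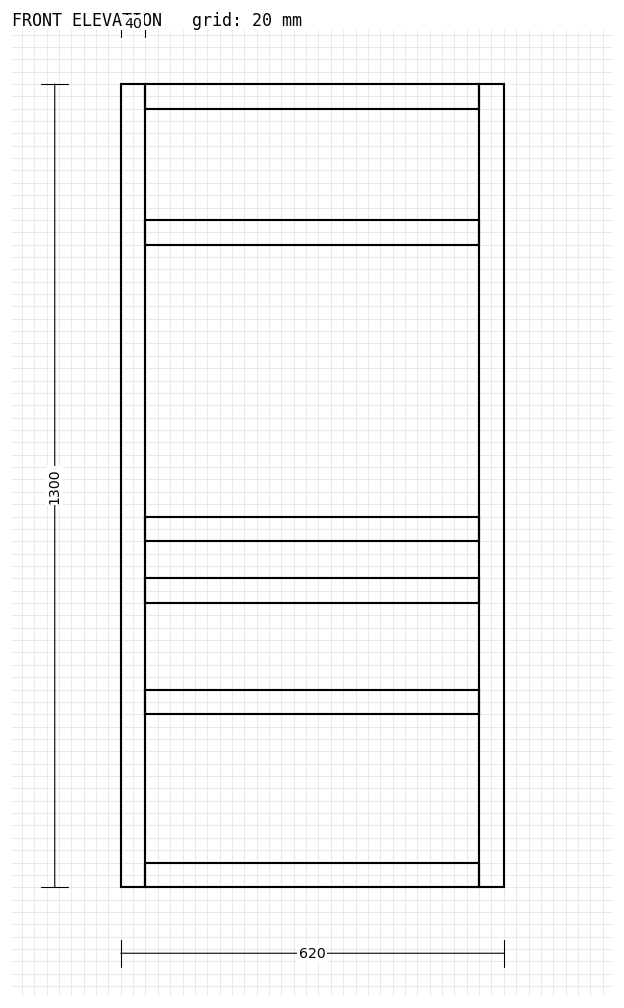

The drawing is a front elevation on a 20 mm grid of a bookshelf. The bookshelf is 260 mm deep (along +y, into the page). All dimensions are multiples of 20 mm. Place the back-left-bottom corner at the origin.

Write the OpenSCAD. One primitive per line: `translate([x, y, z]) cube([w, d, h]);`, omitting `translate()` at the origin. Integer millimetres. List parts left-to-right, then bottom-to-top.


cube([40, 260, 1300]);
translate([40, 0, 0]) cube([540, 260, 40]);
translate([40, 0, 280]) cube([540, 260, 40]);
translate([40, 0, 460]) cube([540, 260, 40]);
translate([40, 0, 560]) cube([540, 260, 40]);
translate([40, 0, 1040]) cube([540, 260, 40]);
translate([40, 0, 1260]) cube([540, 260, 40]);
translate([580, 0, 0]) cube([40, 260, 1300]);


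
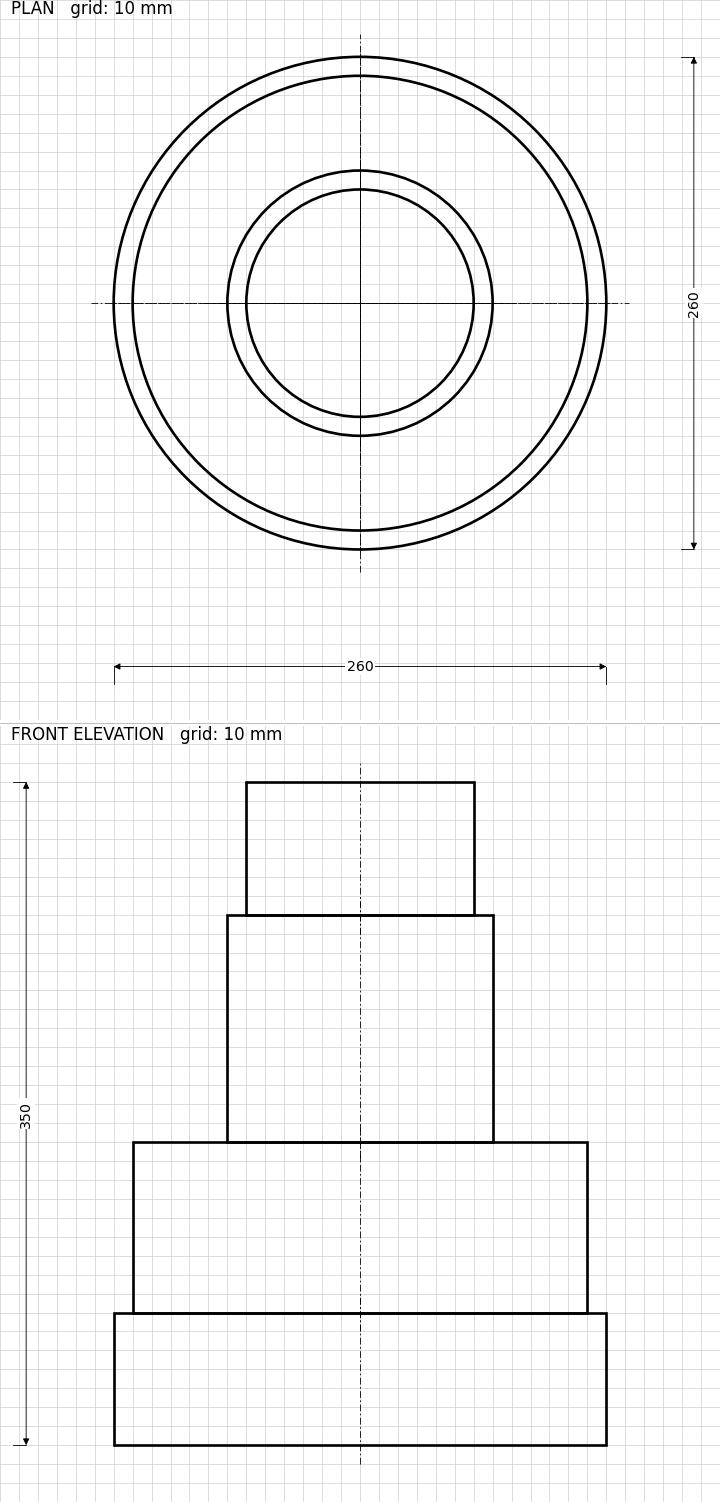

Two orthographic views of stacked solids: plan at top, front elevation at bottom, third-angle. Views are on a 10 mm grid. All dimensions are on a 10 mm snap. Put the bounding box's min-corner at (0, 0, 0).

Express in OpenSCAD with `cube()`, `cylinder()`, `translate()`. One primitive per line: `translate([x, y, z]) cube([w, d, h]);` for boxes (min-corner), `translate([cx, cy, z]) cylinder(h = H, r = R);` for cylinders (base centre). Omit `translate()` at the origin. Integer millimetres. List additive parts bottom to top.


translate([130, 130, 0]) cylinder(h = 70, r = 130);
translate([130, 130, 70]) cylinder(h = 90, r = 120);
translate([130, 130, 160]) cylinder(h = 120, r = 70);
translate([130, 130, 280]) cylinder(h = 70, r = 60);


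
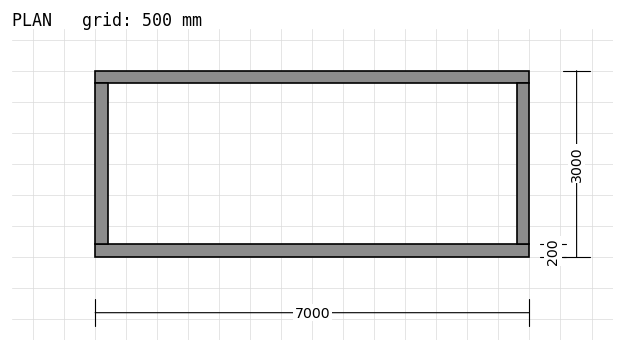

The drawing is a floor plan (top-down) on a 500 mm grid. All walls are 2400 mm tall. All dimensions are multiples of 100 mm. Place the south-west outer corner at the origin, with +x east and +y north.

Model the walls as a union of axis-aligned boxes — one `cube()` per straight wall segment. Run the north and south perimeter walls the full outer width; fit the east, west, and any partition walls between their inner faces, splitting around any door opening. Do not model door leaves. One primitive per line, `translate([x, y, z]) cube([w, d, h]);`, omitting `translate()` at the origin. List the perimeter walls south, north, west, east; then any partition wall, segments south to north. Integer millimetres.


cube([7000, 200, 2400]);
translate([0, 2800, 0]) cube([7000, 200, 2400]);
translate([0, 200, 0]) cube([200, 2600, 2400]);
translate([6800, 200, 0]) cube([200, 2600, 2400]);
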